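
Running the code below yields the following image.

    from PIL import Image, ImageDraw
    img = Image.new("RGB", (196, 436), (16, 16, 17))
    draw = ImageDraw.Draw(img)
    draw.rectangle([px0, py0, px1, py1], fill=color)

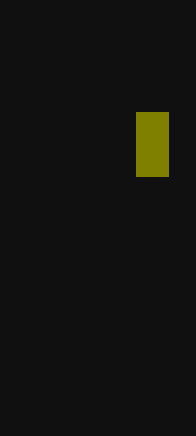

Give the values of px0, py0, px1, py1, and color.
px0 = 136; py0 = 112; px1 = 168; py1 = 176; color = 'olive'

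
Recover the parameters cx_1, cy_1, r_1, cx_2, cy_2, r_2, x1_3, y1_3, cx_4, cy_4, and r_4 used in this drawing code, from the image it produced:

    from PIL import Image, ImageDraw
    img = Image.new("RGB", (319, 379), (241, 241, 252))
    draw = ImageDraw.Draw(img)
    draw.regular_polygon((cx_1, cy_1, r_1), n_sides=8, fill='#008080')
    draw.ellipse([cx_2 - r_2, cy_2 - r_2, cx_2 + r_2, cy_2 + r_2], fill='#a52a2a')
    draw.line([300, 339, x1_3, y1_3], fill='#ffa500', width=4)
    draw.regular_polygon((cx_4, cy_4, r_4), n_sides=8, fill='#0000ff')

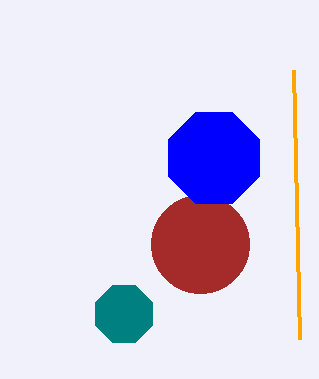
cx_1 = 124
cy_1 = 314
r_1 = 31
cx_2 = 200
cy_2 = 244
r_2 = 49
x1_3 = 294
y1_3 = 70
cx_4 = 214
cy_4 = 158
r_4 = 49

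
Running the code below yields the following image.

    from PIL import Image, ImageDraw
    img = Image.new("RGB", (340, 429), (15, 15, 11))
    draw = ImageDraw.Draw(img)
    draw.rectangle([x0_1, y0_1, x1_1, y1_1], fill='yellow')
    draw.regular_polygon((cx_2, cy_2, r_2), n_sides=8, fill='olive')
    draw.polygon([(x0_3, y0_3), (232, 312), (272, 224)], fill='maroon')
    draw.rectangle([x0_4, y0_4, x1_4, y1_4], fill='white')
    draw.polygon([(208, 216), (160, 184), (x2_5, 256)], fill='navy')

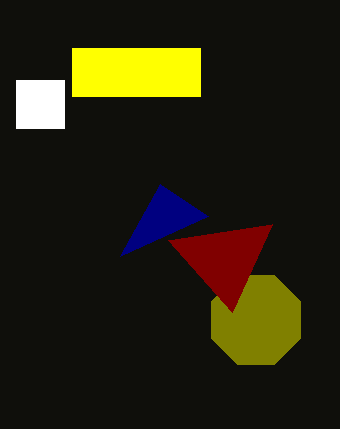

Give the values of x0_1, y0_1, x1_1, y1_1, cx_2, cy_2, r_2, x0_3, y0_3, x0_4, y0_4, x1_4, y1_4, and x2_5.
x0_1 = 72
y0_1 = 48
x1_1 = 200
y1_1 = 96
cx_2 = 256
cy_2 = 320
r_2 = 48
x0_3 = 168
y0_3 = 240
x0_4 = 16
y0_4 = 80
x1_4 = 64
y1_4 = 128
x2_5 = 120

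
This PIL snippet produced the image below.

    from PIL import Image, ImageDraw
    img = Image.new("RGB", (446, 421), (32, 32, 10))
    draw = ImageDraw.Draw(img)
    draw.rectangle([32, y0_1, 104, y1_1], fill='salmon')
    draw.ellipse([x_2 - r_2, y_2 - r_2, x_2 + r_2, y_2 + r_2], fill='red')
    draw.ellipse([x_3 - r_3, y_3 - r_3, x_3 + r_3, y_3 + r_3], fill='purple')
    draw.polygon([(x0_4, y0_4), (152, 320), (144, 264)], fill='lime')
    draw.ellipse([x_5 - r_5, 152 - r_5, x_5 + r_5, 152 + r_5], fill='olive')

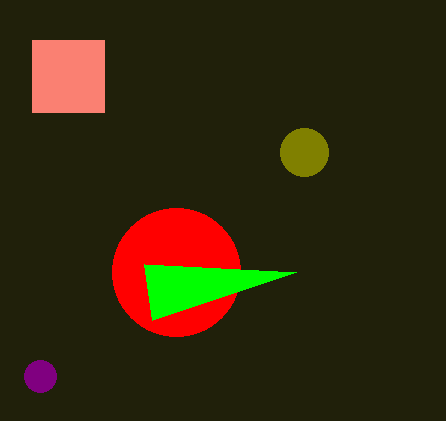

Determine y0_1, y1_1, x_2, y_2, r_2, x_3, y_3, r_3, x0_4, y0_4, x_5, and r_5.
y0_1 = 40; y1_1 = 112; x_2 = 176; y_2 = 272; r_2 = 64; x_3 = 40; y_3 = 376; r_3 = 16; x0_4 = 296; y0_4 = 272; x_5 = 304; r_5 = 24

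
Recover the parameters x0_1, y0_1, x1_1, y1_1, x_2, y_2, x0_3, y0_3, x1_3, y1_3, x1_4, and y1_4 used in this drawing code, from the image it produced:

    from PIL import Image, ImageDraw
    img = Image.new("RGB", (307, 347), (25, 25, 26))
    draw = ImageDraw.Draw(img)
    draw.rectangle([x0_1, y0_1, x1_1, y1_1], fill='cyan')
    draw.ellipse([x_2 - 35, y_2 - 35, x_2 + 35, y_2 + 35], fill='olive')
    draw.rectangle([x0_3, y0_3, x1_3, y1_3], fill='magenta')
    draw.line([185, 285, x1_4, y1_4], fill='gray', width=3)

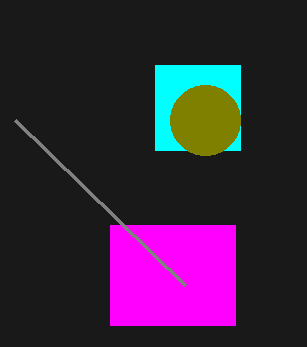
x0_1 = 155
y0_1 = 65
x1_1 = 240
y1_1 = 150
x_2 = 205
y_2 = 120
x0_3 = 110
y0_3 = 225
x1_3 = 235
y1_3 = 325
x1_4 = 15
y1_4 = 120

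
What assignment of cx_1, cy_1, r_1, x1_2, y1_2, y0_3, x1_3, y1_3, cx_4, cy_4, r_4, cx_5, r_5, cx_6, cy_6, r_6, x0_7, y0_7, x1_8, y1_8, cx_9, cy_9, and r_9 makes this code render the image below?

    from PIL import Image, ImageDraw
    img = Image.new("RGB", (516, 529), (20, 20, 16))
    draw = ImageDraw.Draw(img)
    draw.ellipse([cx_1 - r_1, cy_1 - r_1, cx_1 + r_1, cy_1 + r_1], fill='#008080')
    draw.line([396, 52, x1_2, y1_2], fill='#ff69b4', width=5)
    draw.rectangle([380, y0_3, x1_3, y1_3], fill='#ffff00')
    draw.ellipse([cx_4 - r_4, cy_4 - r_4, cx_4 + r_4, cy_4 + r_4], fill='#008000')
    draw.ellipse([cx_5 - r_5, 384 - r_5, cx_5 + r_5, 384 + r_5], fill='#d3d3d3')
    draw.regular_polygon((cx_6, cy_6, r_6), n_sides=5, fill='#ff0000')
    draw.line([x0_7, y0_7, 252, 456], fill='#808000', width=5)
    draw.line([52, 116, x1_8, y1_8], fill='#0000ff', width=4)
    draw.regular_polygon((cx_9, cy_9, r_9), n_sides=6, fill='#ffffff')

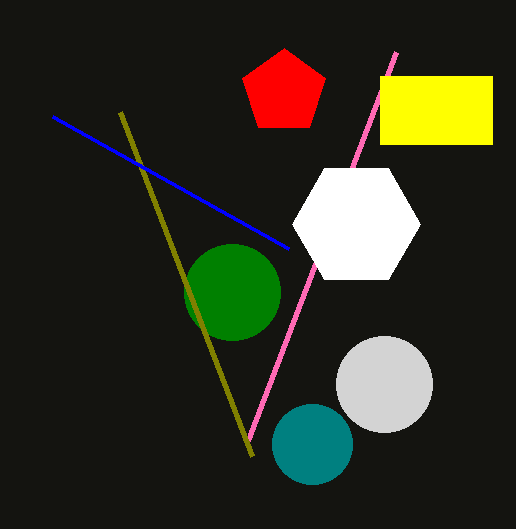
cx_1 = 312, cy_1 = 444, r_1 = 40, x1_2 = 248, y1_2 = 440, y0_3 = 76, x1_3 = 492, y1_3 = 144, cx_4 = 232, cy_4 = 292, r_4 = 48, cx_5 = 384, r_5 = 48, cx_6 = 284, cy_6 = 92, r_6 = 44, x0_7 = 120, y0_7 = 112, x1_8 = 288, y1_8 = 248, cx_9 = 356, cy_9 = 224, r_9 = 64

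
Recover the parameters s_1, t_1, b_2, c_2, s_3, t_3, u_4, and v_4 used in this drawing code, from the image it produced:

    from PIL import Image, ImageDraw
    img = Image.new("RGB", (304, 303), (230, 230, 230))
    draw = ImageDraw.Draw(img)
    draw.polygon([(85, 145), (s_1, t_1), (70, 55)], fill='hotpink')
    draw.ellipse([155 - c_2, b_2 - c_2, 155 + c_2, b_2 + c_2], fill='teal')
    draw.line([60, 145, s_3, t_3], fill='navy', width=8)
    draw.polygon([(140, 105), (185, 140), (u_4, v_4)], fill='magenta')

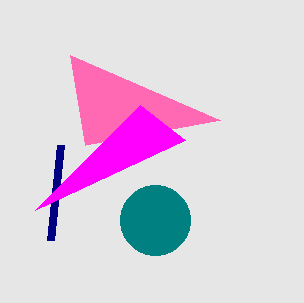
s_1 = 220
t_1 = 120
b_2 = 220
c_2 = 35
s_3 = 50
t_3 = 240
u_4 = 35
v_4 = 210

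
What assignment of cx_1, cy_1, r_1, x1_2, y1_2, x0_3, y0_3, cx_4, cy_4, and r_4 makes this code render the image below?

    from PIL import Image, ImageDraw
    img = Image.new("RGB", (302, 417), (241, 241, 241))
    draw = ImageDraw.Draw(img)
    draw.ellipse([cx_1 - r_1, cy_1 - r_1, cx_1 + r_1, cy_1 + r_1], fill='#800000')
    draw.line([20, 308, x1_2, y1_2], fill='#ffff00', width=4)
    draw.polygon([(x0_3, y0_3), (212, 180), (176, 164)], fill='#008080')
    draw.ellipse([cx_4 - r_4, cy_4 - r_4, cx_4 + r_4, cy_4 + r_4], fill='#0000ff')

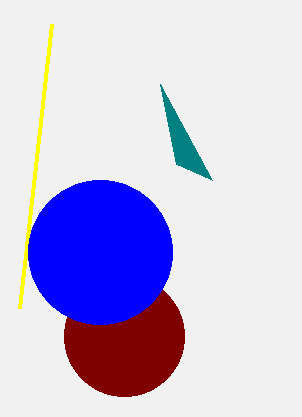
cx_1 = 124, cy_1 = 336, r_1 = 60, x1_2 = 52, y1_2 = 24, x0_3 = 160, y0_3 = 84, cx_4 = 100, cy_4 = 252, r_4 = 72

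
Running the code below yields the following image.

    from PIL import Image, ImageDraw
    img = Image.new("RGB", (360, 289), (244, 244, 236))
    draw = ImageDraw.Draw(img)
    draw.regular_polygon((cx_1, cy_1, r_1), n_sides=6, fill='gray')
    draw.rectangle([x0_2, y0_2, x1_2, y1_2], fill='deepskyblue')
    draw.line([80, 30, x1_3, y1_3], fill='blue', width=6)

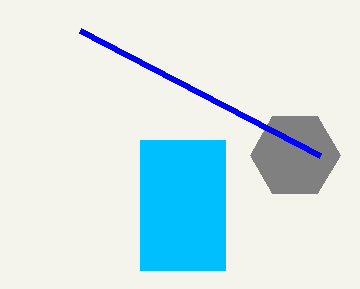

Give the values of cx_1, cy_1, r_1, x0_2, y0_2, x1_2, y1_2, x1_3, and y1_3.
cx_1 = 295; cy_1 = 155; r_1 = 45; x0_2 = 140; y0_2 = 140; x1_2 = 225; y1_2 = 270; x1_3 = 320; y1_3 = 155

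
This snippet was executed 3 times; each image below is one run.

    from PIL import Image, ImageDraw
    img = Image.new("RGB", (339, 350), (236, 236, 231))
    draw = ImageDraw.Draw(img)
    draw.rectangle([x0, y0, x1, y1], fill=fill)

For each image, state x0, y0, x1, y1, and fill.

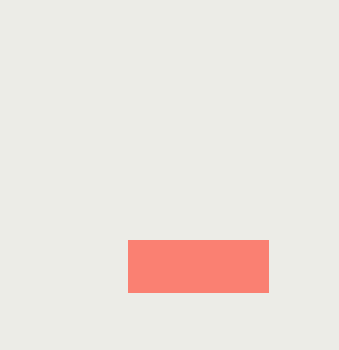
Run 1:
x0 = 128, y0 = 240, x1 = 268, y1 = 292, fill = 'salmon'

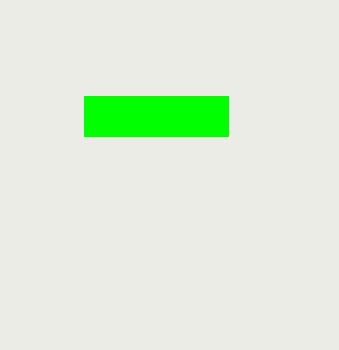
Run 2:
x0 = 84
y0 = 96
x1 = 228
y1 = 136
fill = 'lime'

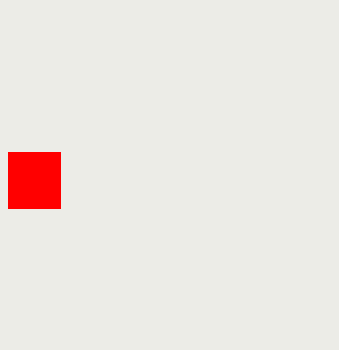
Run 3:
x0 = 8, y0 = 152, x1 = 60, y1 = 208, fill = 'red'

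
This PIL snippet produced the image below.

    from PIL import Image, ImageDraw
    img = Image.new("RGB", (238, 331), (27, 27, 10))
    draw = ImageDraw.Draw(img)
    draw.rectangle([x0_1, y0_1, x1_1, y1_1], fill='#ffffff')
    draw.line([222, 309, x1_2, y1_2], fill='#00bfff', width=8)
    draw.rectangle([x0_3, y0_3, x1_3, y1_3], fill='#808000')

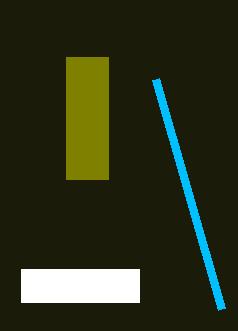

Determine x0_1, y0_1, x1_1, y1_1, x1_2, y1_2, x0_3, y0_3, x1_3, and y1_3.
x0_1 = 21
y0_1 = 269
x1_1 = 139
y1_1 = 302
x1_2 = 156
y1_2 = 79
x0_3 = 66
y0_3 = 57
x1_3 = 108
y1_3 = 179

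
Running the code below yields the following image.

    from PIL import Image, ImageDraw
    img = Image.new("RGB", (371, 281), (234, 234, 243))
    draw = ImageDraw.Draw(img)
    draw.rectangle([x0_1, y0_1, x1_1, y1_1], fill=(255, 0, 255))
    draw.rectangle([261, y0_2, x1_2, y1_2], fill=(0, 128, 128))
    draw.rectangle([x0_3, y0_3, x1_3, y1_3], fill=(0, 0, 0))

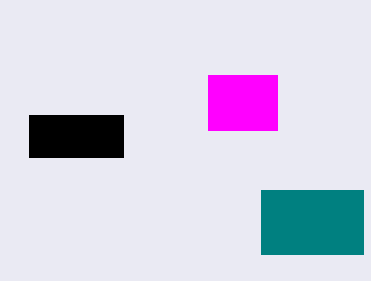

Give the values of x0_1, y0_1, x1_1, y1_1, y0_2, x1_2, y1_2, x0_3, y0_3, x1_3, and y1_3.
x0_1 = 208, y0_1 = 75, x1_1 = 277, y1_1 = 130, y0_2 = 190, x1_2 = 363, y1_2 = 254, x0_3 = 29, y0_3 = 115, x1_3 = 123, y1_3 = 157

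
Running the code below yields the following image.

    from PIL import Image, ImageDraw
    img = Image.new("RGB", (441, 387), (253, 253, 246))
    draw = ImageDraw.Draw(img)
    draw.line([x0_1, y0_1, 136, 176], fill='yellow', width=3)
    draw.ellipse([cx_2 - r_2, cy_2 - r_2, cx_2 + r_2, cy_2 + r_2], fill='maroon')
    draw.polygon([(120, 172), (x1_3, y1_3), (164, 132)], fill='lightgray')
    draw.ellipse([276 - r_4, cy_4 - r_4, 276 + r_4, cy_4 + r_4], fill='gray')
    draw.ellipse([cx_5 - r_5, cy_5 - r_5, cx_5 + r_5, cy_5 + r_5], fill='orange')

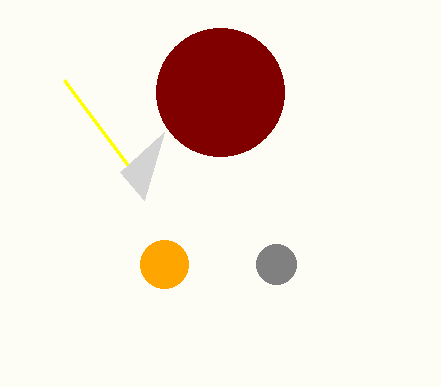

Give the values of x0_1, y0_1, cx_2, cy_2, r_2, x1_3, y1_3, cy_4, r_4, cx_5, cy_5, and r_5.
x0_1 = 64
y0_1 = 80
cx_2 = 220
cy_2 = 92
r_2 = 64
x1_3 = 144
y1_3 = 200
cy_4 = 264
r_4 = 20
cx_5 = 164
cy_5 = 264
r_5 = 24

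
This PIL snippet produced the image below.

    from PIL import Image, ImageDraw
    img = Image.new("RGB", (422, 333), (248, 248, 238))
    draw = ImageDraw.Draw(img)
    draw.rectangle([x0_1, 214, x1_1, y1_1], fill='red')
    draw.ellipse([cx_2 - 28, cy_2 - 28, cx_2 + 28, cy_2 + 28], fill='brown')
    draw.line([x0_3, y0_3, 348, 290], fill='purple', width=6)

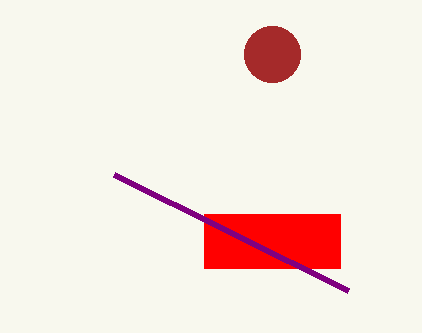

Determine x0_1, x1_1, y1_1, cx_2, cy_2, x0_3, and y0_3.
x0_1 = 204
x1_1 = 340
y1_1 = 268
cx_2 = 272
cy_2 = 54
x0_3 = 114
y0_3 = 174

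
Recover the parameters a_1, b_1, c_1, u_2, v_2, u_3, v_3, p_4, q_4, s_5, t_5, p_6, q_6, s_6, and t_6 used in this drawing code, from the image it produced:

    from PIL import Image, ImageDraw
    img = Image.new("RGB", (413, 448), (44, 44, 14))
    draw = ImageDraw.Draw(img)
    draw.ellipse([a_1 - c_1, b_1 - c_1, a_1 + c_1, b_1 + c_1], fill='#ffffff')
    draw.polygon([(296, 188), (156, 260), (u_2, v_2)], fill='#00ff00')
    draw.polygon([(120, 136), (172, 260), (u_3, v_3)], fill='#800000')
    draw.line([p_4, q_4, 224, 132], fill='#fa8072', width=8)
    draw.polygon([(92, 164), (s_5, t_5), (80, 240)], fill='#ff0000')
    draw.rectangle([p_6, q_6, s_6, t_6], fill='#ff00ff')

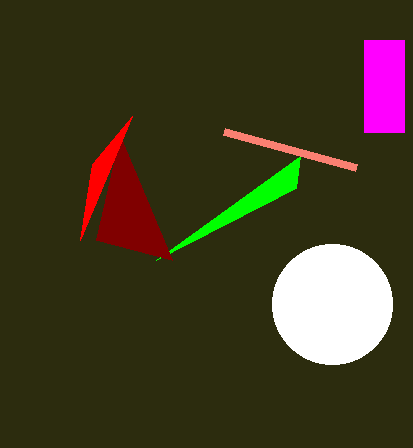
a_1 = 332, b_1 = 304, c_1 = 60, u_2 = 300, v_2 = 156, u_3 = 96, v_3 = 240, p_4 = 356, q_4 = 168, s_5 = 132, t_5 = 116, p_6 = 364, q_6 = 40, s_6 = 404, t_6 = 132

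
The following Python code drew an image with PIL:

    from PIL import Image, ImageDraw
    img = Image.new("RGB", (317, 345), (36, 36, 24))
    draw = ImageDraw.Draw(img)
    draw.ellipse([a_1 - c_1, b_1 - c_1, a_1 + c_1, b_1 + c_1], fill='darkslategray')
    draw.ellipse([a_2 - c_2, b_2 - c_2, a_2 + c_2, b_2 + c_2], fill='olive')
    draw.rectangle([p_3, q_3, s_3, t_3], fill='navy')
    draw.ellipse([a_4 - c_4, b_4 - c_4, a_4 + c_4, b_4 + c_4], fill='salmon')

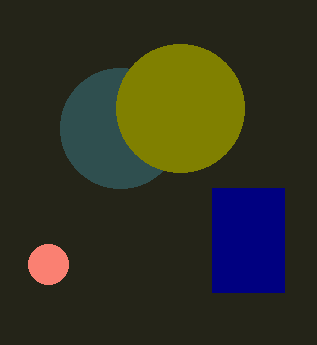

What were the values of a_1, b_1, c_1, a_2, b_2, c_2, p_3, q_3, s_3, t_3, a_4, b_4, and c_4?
a_1 = 120
b_1 = 128
c_1 = 60
a_2 = 180
b_2 = 108
c_2 = 64
p_3 = 212
q_3 = 188
s_3 = 284
t_3 = 292
a_4 = 48
b_4 = 264
c_4 = 20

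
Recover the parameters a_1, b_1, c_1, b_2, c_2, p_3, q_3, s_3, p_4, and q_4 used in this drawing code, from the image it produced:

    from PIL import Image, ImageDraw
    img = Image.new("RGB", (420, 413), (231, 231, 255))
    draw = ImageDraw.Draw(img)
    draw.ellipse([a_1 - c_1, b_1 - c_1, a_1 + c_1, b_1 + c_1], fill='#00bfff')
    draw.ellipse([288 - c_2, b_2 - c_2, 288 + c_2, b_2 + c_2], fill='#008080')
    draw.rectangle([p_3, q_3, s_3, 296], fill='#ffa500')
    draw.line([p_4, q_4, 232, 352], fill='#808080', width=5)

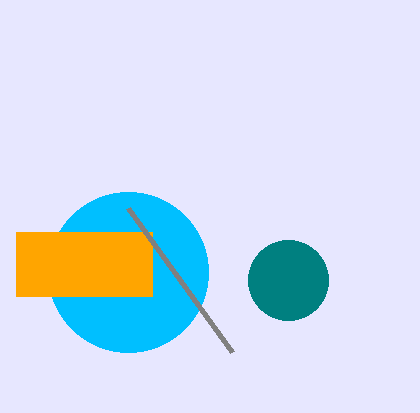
a_1 = 128, b_1 = 272, c_1 = 80, b_2 = 280, c_2 = 40, p_3 = 16, q_3 = 232, s_3 = 152, p_4 = 128, q_4 = 208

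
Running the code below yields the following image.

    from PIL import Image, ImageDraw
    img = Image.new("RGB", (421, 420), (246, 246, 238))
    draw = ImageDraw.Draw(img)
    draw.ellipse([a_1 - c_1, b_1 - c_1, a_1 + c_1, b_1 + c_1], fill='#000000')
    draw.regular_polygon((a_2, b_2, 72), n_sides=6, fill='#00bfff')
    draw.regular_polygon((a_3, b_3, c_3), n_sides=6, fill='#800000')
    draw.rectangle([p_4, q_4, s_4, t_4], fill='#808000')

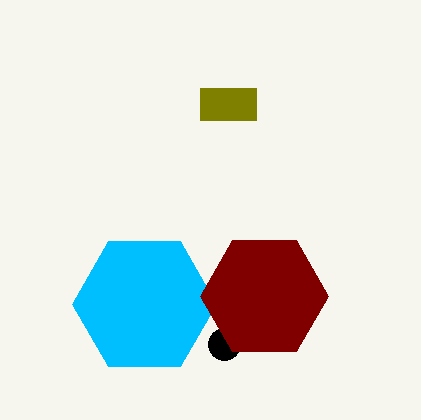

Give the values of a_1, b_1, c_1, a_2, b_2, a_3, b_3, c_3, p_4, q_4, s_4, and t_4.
a_1 = 224, b_1 = 344, c_1 = 16, a_2 = 144, b_2 = 304, a_3 = 264, b_3 = 296, c_3 = 64, p_4 = 200, q_4 = 88, s_4 = 256, t_4 = 120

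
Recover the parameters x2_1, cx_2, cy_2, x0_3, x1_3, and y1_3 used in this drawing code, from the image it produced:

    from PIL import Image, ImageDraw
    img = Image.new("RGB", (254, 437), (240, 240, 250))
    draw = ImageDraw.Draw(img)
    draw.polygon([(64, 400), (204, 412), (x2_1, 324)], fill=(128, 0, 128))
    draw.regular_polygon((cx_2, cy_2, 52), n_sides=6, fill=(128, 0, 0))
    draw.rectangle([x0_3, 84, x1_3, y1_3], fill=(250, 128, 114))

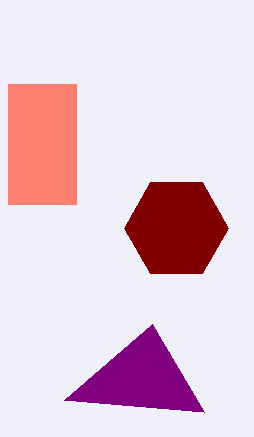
x2_1 = 152
cx_2 = 176
cy_2 = 228
x0_3 = 8
x1_3 = 76
y1_3 = 204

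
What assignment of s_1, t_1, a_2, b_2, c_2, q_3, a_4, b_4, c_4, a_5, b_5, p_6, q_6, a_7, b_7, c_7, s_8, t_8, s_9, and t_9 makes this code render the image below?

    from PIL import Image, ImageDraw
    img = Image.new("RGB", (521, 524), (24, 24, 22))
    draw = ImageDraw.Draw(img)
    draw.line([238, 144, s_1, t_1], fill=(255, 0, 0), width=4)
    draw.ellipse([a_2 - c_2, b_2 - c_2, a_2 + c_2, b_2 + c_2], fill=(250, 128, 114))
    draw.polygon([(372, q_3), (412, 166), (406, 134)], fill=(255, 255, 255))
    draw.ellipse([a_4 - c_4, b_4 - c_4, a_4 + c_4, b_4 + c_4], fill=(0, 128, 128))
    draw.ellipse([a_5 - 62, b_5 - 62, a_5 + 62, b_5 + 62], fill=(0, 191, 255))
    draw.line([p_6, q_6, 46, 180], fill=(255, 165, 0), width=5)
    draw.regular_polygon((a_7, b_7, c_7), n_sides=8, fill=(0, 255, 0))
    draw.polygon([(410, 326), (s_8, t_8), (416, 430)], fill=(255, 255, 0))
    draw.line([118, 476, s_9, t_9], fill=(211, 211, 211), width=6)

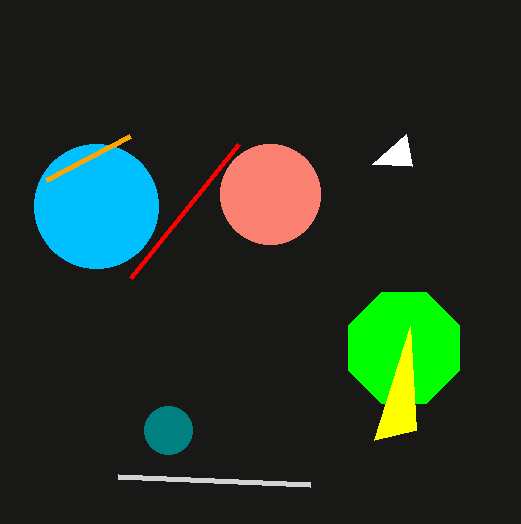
s_1 = 130; t_1 = 278; a_2 = 270; b_2 = 194; c_2 = 50; q_3 = 164; a_4 = 168; b_4 = 430; c_4 = 24; a_5 = 96; b_5 = 206; p_6 = 130; q_6 = 136; a_7 = 404; b_7 = 348; c_7 = 60; s_8 = 374; t_8 = 440; s_9 = 310; t_9 = 484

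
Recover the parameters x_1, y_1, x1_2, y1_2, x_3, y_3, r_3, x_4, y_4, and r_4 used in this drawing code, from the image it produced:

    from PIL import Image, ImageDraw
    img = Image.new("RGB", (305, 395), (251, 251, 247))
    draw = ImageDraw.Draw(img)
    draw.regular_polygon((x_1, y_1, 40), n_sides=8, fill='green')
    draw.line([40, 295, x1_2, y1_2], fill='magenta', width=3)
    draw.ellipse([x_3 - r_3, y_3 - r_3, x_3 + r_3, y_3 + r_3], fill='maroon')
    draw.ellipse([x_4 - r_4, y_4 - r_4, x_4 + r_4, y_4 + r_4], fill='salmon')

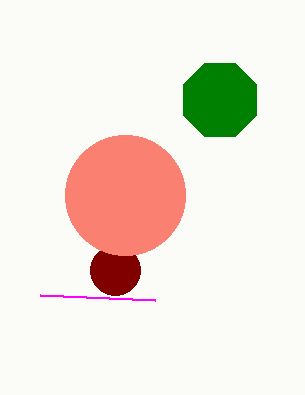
x_1 = 220, y_1 = 100, x1_2 = 155, y1_2 = 300, x_3 = 115, y_3 = 270, r_3 = 25, x_4 = 125, y_4 = 195, r_4 = 60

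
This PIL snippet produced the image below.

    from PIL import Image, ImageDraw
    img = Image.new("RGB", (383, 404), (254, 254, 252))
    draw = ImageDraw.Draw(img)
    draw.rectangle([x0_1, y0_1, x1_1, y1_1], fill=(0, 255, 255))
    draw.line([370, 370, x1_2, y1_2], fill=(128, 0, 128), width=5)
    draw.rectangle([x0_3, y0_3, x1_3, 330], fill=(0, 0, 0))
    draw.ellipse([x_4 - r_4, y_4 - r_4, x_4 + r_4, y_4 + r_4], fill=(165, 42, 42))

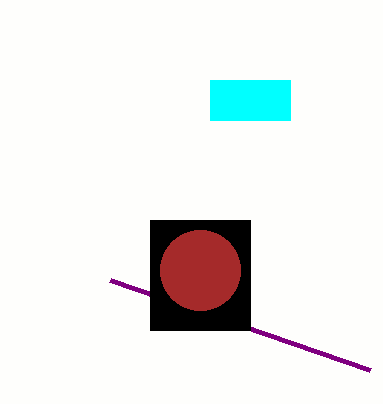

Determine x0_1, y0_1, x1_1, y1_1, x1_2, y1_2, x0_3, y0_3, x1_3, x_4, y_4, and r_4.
x0_1 = 210; y0_1 = 80; x1_1 = 290; y1_1 = 120; x1_2 = 110; y1_2 = 280; x0_3 = 150; y0_3 = 220; x1_3 = 250; x_4 = 200; y_4 = 270; r_4 = 40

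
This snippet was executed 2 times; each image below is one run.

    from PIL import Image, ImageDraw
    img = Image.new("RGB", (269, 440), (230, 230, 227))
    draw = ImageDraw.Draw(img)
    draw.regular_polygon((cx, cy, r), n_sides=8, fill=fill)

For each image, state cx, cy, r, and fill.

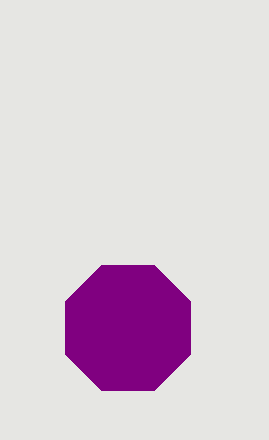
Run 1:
cx = 128
cy = 328
r = 68
fill = 'purple'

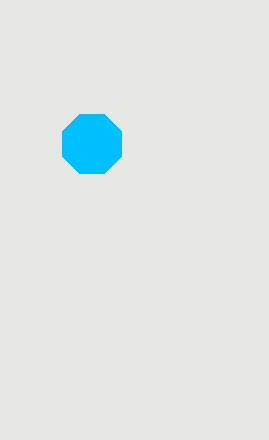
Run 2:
cx = 92
cy = 144
r = 32
fill = 'deepskyblue'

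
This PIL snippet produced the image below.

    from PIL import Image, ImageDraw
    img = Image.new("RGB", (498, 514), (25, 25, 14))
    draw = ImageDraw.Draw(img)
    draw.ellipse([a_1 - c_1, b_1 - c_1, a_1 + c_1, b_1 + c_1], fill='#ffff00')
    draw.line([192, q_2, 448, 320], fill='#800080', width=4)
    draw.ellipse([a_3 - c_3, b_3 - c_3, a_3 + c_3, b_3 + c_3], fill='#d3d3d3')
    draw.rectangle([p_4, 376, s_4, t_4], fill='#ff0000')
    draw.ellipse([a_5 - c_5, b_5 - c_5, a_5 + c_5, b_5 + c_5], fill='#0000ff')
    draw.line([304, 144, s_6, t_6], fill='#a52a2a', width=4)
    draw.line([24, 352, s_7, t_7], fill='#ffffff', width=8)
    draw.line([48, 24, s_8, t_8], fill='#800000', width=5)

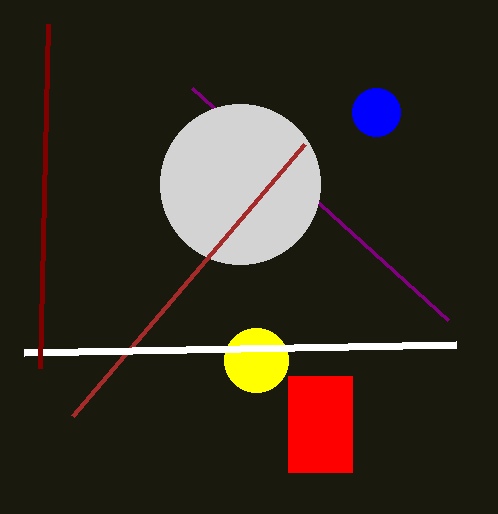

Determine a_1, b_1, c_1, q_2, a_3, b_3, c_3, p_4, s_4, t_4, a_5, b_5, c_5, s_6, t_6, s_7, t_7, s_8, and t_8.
a_1 = 256; b_1 = 360; c_1 = 32; q_2 = 88; a_3 = 240; b_3 = 184; c_3 = 80; p_4 = 288; s_4 = 352; t_4 = 472; a_5 = 376; b_5 = 112; c_5 = 24; s_6 = 72; t_6 = 416; s_7 = 456; t_7 = 344; s_8 = 40; t_8 = 368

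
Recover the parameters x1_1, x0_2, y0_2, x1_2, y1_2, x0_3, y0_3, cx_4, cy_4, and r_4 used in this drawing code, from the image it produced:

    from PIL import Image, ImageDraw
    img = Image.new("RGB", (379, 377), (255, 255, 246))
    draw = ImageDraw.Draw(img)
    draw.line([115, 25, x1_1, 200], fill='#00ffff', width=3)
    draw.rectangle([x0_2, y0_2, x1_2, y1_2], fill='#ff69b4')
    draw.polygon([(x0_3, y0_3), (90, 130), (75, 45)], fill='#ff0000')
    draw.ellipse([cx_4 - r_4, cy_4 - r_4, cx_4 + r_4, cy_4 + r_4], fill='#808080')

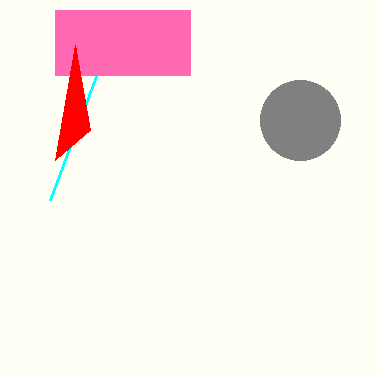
x1_1 = 50; x0_2 = 55; y0_2 = 10; x1_2 = 190; y1_2 = 75; x0_3 = 55; y0_3 = 160; cx_4 = 300; cy_4 = 120; r_4 = 40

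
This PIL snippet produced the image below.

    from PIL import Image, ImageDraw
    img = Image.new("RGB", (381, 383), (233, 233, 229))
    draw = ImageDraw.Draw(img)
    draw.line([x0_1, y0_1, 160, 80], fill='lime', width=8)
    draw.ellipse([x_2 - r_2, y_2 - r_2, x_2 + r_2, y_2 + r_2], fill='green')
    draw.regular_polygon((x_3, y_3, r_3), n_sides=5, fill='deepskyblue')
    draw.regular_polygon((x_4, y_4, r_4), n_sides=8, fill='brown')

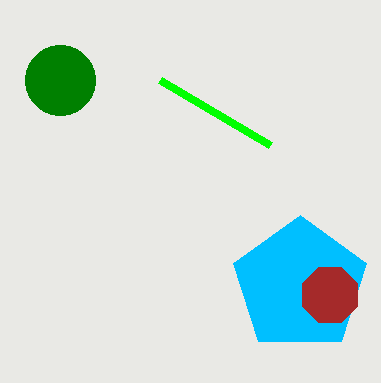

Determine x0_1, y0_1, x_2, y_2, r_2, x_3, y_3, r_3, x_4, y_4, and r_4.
x0_1 = 270; y0_1 = 145; x_2 = 60; y_2 = 80; r_2 = 35; x_3 = 300; y_3 = 285; r_3 = 70; x_4 = 330; y_4 = 295; r_4 = 30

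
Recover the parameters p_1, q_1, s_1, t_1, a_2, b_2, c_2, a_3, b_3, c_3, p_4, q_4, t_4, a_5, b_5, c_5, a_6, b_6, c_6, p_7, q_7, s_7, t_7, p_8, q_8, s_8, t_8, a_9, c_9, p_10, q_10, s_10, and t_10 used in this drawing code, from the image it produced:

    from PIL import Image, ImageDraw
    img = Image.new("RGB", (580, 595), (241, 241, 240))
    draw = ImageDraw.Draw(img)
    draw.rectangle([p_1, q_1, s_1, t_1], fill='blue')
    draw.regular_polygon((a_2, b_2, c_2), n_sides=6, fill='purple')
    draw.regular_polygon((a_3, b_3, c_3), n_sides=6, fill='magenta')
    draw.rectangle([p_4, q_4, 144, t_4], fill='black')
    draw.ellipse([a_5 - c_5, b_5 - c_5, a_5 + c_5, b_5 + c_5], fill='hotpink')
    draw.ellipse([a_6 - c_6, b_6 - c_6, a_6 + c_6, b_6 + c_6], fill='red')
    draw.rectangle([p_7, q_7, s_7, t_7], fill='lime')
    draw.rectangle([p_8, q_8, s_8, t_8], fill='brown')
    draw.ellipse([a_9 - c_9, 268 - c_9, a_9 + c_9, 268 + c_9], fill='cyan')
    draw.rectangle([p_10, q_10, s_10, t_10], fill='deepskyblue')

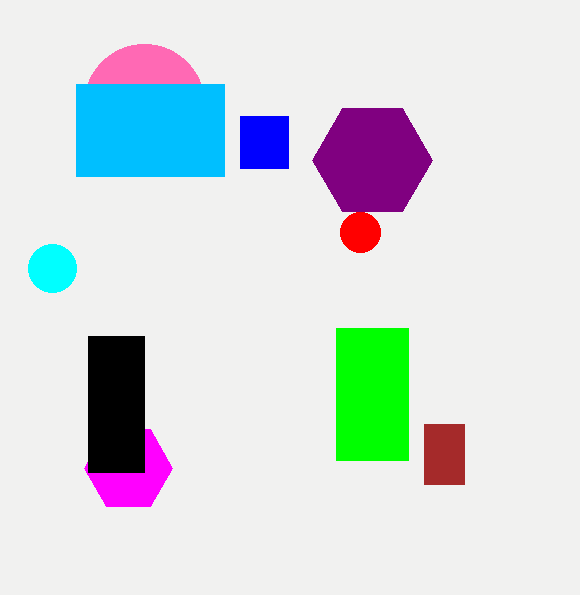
p_1 = 240; q_1 = 116; s_1 = 288; t_1 = 168; a_2 = 372; b_2 = 160; c_2 = 60; a_3 = 128; b_3 = 468; c_3 = 44; p_4 = 88; q_4 = 336; t_4 = 472; a_5 = 144; b_5 = 104; c_5 = 60; a_6 = 360; b_6 = 232; c_6 = 20; p_7 = 336; q_7 = 328; s_7 = 408; t_7 = 460; p_8 = 424; q_8 = 424; s_8 = 464; t_8 = 484; a_9 = 52; c_9 = 24; p_10 = 76; q_10 = 84; s_10 = 224; t_10 = 176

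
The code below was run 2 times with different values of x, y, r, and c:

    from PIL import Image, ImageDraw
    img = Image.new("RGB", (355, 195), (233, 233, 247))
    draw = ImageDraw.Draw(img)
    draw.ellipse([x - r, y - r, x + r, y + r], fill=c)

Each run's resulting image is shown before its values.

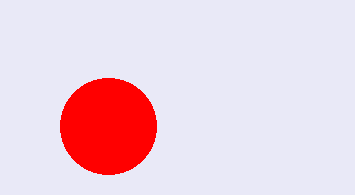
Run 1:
x = 108, y = 126, r = 48, c = 'red'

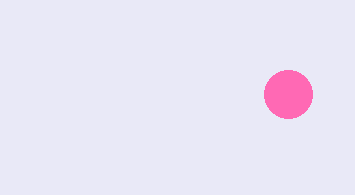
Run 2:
x = 288; y = 94; r = 24; c = 'hotpink'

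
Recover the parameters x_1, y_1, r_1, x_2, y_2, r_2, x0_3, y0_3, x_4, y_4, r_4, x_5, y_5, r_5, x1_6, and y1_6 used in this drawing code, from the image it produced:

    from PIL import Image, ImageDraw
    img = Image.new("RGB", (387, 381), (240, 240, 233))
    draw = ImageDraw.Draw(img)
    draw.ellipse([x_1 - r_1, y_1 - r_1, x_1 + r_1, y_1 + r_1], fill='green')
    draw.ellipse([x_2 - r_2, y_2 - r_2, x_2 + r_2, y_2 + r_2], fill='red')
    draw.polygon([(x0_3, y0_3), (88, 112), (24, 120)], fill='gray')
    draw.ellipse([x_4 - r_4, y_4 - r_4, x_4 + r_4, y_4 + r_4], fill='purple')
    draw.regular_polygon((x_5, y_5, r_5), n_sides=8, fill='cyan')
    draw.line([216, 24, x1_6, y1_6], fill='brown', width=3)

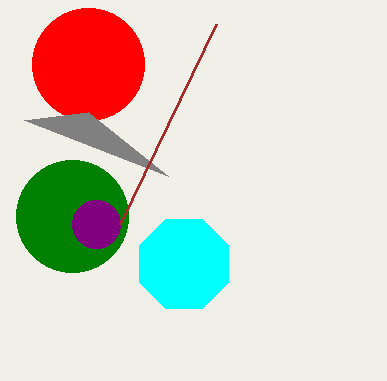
x_1 = 72, y_1 = 216, r_1 = 56, x_2 = 88, y_2 = 64, r_2 = 56, x0_3 = 168, y0_3 = 176, x_4 = 96, y_4 = 224, r_4 = 24, x_5 = 184, y_5 = 264, r_5 = 48, x1_6 = 120, y1_6 = 224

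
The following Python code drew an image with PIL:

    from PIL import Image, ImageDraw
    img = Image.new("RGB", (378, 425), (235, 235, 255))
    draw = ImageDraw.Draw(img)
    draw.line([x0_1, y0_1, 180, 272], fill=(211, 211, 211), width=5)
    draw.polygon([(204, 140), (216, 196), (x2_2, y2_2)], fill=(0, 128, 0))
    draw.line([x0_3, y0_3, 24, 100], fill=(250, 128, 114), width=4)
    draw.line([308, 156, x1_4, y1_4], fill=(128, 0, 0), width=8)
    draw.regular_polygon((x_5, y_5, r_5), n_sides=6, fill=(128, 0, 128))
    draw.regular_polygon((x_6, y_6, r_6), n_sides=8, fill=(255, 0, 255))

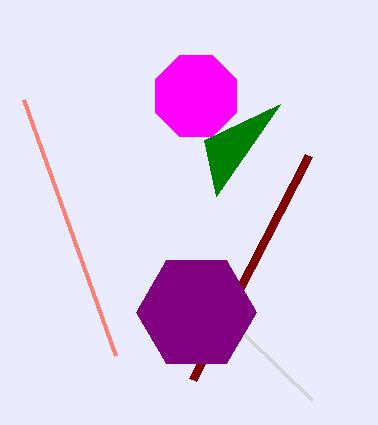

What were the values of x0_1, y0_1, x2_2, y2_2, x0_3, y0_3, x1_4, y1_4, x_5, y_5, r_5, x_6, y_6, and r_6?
x0_1 = 312, y0_1 = 400, x2_2 = 280, y2_2 = 104, x0_3 = 116, y0_3 = 356, x1_4 = 192, y1_4 = 380, x_5 = 196, y_5 = 312, r_5 = 60, x_6 = 196, y_6 = 96, r_6 = 44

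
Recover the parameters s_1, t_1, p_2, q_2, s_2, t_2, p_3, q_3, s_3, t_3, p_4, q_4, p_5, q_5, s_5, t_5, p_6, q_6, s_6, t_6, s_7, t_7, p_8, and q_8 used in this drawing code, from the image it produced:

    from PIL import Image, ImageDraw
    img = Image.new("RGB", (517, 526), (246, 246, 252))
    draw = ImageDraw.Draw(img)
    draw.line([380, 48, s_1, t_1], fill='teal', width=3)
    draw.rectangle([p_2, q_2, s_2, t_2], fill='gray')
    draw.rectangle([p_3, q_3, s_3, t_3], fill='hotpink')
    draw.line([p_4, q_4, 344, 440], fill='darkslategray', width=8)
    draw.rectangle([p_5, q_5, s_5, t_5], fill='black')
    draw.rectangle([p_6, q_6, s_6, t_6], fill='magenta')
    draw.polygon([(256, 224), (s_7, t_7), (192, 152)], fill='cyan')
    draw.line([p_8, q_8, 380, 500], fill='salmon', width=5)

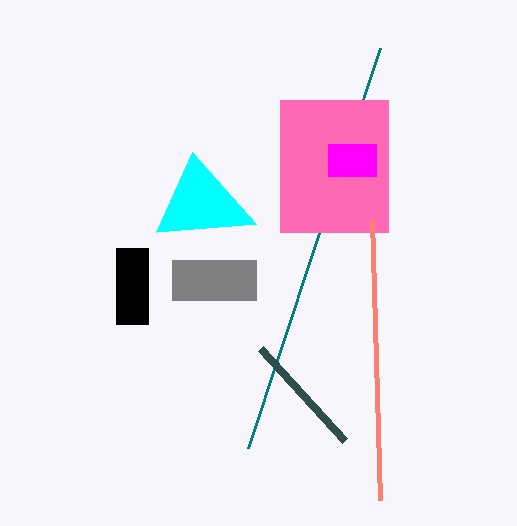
s_1 = 248; t_1 = 448; p_2 = 172; q_2 = 260; s_2 = 256; t_2 = 300; p_3 = 280; q_3 = 100; s_3 = 388; t_3 = 232; p_4 = 260; q_4 = 348; p_5 = 116; q_5 = 248; s_5 = 148; t_5 = 324; p_6 = 328; q_6 = 144; s_6 = 376; t_6 = 176; s_7 = 156; t_7 = 232; p_8 = 372; q_8 = 220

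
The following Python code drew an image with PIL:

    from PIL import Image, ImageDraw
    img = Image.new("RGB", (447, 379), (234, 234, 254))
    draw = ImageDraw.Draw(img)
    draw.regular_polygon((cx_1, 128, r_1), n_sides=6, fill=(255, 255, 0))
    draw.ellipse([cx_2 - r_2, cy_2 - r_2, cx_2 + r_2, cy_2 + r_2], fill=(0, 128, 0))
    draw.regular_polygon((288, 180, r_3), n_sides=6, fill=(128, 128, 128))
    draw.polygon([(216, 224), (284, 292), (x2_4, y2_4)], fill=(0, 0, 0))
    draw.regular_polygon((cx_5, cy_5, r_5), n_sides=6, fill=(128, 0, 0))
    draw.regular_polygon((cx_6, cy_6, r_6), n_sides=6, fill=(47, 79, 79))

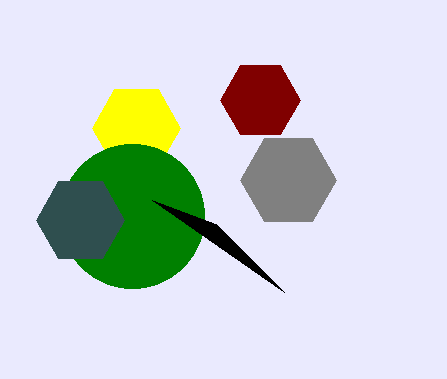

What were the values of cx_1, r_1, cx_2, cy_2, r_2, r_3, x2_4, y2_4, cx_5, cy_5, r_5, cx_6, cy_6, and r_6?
cx_1 = 136
r_1 = 44
cx_2 = 132
cy_2 = 216
r_2 = 72
r_3 = 48
x2_4 = 152
y2_4 = 200
cx_5 = 260
cy_5 = 100
r_5 = 40
cx_6 = 80
cy_6 = 220
r_6 = 44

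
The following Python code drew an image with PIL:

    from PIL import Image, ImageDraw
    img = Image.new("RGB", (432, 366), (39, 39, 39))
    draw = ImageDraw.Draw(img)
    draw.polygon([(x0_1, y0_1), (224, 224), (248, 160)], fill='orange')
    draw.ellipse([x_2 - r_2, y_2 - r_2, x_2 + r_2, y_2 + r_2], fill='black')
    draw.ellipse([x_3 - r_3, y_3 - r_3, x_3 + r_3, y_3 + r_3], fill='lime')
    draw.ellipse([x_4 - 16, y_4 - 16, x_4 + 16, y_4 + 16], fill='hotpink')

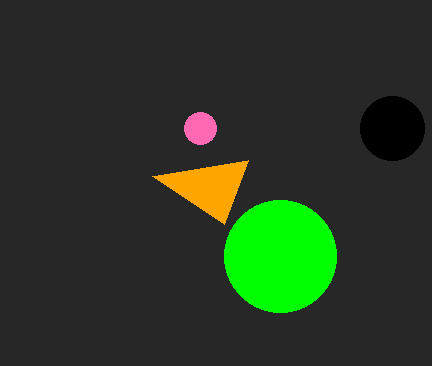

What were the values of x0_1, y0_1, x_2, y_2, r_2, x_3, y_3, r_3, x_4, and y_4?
x0_1 = 152
y0_1 = 176
x_2 = 392
y_2 = 128
r_2 = 32
x_3 = 280
y_3 = 256
r_3 = 56
x_4 = 200
y_4 = 128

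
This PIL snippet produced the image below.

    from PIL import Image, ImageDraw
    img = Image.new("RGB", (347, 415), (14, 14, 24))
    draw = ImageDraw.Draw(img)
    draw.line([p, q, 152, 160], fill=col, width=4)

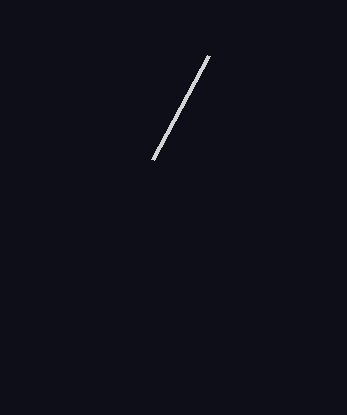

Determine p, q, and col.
p = 208; q = 56; col = 'lightgray'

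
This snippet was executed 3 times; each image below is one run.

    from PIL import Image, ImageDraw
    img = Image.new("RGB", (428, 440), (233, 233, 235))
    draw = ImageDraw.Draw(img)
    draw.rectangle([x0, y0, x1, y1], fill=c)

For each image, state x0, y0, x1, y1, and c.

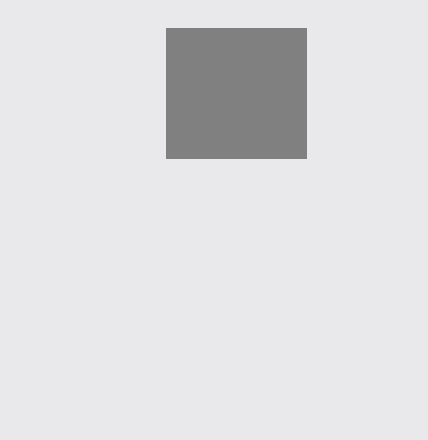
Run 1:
x0 = 166
y0 = 28
x1 = 306
y1 = 158
c = 'gray'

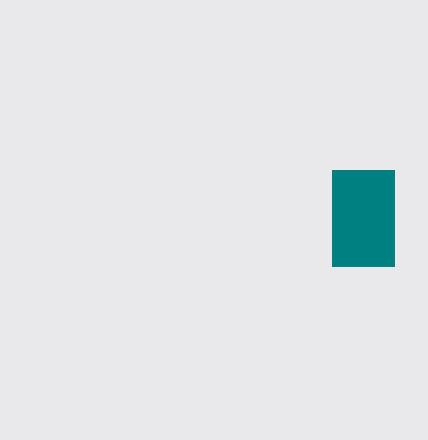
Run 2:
x0 = 332, y0 = 170, x1 = 394, y1 = 266, c = 'teal'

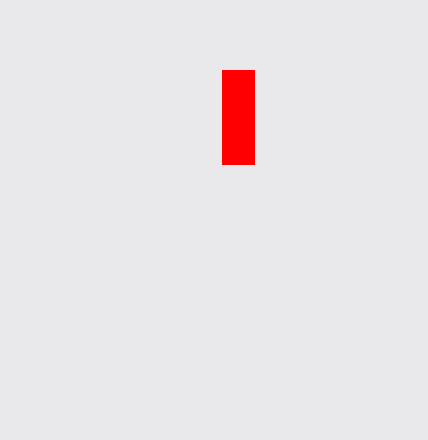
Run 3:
x0 = 222, y0 = 70, x1 = 254, y1 = 164, c = 'red'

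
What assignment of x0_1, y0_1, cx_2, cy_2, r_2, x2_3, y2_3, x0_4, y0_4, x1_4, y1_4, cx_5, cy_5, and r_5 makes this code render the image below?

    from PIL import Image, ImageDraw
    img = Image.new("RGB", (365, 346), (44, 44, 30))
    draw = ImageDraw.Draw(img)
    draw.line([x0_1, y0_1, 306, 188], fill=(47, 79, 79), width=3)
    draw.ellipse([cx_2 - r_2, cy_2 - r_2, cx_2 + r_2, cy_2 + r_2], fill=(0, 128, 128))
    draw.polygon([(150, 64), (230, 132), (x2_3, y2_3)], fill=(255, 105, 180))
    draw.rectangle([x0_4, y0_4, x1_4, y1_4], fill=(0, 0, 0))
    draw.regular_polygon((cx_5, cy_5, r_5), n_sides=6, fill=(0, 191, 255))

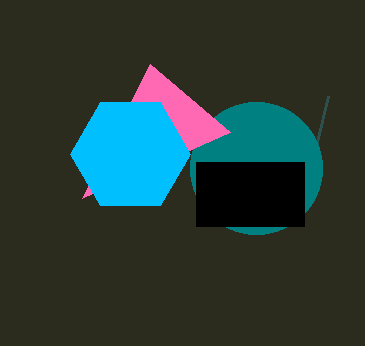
x0_1 = 328
y0_1 = 96
cx_2 = 256
cy_2 = 168
r_2 = 66
x2_3 = 82
y2_3 = 198
x0_4 = 196
y0_4 = 162
x1_4 = 304
y1_4 = 226
cx_5 = 130
cy_5 = 154
r_5 = 60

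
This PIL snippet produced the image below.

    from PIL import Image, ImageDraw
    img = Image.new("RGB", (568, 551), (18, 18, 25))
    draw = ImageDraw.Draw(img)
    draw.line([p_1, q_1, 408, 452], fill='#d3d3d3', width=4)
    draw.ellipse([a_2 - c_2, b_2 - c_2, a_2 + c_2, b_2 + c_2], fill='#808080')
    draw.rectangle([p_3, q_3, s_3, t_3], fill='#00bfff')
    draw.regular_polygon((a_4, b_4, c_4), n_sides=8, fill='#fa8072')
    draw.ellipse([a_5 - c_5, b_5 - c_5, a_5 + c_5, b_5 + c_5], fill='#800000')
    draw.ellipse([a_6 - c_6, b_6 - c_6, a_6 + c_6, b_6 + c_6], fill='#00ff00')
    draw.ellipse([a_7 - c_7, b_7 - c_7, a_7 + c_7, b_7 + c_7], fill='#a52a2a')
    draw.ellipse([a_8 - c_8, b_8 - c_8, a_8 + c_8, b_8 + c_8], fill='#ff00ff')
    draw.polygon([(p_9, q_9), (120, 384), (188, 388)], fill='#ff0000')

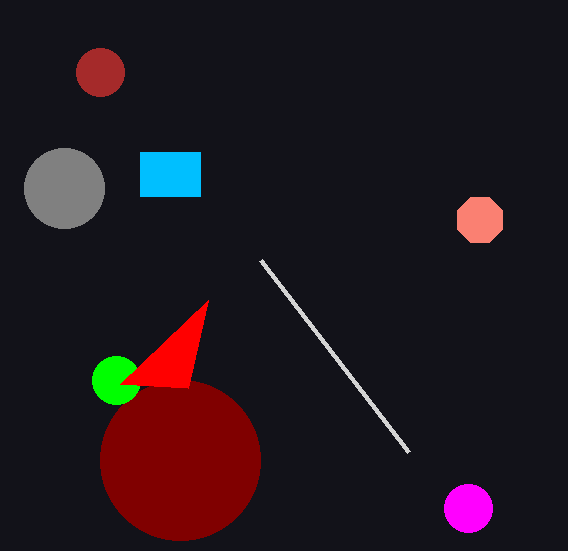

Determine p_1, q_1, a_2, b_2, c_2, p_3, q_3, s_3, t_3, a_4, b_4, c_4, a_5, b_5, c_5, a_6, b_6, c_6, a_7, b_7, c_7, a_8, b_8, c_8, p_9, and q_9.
p_1 = 260
q_1 = 260
a_2 = 64
b_2 = 188
c_2 = 40
p_3 = 140
q_3 = 152
s_3 = 200
t_3 = 196
a_4 = 480
b_4 = 220
c_4 = 24
a_5 = 180
b_5 = 460
c_5 = 80
a_6 = 116
b_6 = 380
c_6 = 24
a_7 = 100
b_7 = 72
c_7 = 24
a_8 = 468
b_8 = 508
c_8 = 24
p_9 = 208
q_9 = 300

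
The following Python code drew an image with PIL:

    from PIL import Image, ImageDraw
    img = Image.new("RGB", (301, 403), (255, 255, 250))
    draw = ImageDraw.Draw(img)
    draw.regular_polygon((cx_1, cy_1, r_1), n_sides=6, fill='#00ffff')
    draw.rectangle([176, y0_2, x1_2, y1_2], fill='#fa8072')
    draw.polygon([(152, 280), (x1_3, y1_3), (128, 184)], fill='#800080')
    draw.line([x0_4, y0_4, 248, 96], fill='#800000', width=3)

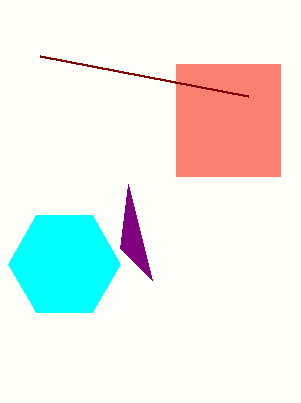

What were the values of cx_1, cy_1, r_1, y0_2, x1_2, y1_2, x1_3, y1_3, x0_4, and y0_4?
cx_1 = 64; cy_1 = 264; r_1 = 56; y0_2 = 64; x1_2 = 280; y1_2 = 176; x1_3 = 120; y1_3 = 248; x0_4 = 40; y0_4 = 56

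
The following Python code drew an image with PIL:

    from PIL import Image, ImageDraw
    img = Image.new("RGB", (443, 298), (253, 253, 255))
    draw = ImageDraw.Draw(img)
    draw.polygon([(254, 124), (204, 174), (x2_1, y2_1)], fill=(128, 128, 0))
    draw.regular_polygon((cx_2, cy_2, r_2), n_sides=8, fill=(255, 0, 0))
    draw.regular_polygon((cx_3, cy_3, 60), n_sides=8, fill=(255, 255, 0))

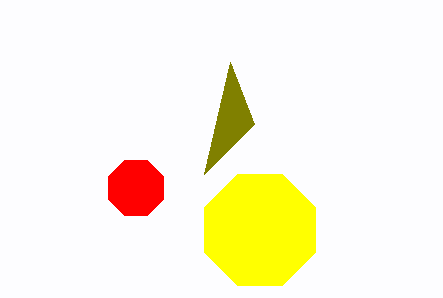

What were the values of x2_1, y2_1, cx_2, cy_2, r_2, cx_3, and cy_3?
x2_1 = 230, y2_1 = 62, cx_2 = 136, cy_2 = 188, r_2 = 30, cx_3 = 260, cy_3 = 230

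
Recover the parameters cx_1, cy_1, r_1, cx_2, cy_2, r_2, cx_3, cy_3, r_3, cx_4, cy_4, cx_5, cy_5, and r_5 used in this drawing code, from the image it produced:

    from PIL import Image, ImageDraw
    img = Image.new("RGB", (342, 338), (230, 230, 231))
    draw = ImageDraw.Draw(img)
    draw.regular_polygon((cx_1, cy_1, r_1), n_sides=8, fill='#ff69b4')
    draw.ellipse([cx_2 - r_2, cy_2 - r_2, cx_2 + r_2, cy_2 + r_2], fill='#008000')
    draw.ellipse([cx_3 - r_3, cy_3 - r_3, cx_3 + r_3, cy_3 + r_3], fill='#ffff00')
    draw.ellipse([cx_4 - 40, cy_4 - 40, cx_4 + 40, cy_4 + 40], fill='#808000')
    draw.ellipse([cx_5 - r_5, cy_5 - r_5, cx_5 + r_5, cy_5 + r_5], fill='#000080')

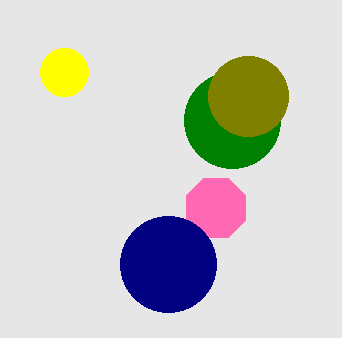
cx_1 = 216, cy_1 = 208, r_1 = 32, cx_2 = 232, cy_2 = 120, r_2 = 48, cx_3 = 64, cy_3 = 72, r_3 = 24, cx_4 = 248, cy_4 = 96, cx_5 = 168, cy_5 = 264, r_5 = 48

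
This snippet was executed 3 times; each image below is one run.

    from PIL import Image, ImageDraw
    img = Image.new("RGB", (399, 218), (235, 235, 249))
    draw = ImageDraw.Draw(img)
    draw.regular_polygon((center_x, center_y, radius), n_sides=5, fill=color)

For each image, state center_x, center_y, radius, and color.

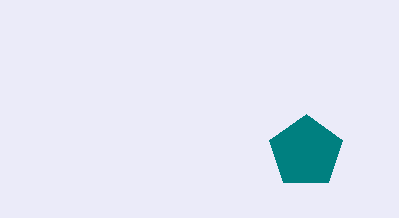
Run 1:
center_x = 306, center_y = 152, radius = 38, color = 'teal'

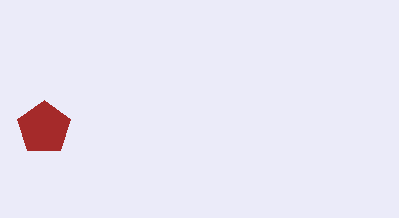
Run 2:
center_x = 44, center_y = 128, radius = 28, color = 'brown'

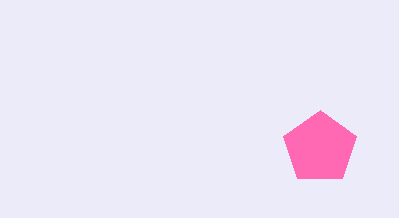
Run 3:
center_x = 320
center_y = 148
radius = 38
color = 'hotpink'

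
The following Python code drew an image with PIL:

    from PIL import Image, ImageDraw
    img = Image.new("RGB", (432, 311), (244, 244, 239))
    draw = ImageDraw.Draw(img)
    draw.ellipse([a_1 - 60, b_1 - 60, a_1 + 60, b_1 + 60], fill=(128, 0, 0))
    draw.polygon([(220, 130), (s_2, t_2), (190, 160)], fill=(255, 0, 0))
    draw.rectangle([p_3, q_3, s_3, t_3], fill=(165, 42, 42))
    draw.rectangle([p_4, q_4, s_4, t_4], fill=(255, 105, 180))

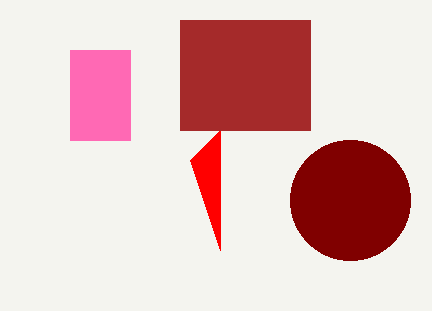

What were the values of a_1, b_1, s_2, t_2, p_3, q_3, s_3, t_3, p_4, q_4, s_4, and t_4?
a_1 = 350; b_1 = 200; s_2 = 220; t_2 = 250; p_3 = 180; q_3 = 20; s_3 = 310; t_3 = 130; p_4 = 70; q_4 = 50; s_4 = 130; t_4 = 140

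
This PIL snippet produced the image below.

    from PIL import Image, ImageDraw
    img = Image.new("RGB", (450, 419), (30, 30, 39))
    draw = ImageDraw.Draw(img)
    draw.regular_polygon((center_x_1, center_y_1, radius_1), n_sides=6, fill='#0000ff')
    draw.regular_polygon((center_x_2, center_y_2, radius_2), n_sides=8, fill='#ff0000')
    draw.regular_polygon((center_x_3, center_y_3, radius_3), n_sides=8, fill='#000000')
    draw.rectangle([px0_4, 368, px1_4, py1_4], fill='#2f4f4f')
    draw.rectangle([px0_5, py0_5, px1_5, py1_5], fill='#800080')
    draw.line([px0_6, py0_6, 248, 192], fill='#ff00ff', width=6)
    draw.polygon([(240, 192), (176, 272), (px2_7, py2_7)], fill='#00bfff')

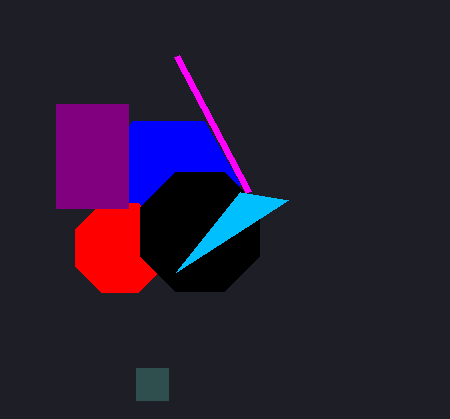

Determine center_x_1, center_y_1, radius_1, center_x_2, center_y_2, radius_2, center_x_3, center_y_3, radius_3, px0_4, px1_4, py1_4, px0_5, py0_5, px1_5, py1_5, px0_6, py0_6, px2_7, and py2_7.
center_x_1 = 168
center_y_1 = 184
radius_1 = 72
center_x_2 = 120
center_y_2 = 248
radius_2 = 48
center_x_3 = 200
center_y_3 = 232
radius_3 = 64
px0_4 = 136
px1_4 = 168
py1_4 = 400
px0_5 = 56
py0_5 = 104
px1_5 = 128
py1_5 = 208
px0_6 = 176
py0_6 = 56
px2_7 = 288
py2_7 = 200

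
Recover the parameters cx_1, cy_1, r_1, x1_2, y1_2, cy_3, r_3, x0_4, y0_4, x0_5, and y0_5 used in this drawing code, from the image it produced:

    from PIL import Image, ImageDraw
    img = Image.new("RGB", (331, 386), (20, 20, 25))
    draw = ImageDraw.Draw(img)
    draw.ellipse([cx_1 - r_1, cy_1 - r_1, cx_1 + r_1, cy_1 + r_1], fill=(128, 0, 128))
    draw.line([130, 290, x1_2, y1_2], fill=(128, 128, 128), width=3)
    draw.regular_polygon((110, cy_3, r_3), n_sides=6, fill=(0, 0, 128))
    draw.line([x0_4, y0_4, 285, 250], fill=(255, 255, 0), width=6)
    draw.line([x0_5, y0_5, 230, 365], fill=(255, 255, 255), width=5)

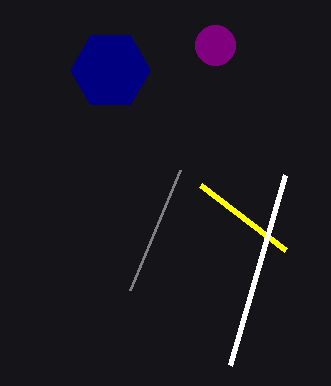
cx_1 = 215, cy_1 = 45, r_1 = 20, x1_2 = 180, y1_2 = 170, cy_3 = 70, r_3 = 40, x0_4 = 200, y0_4 = 185, x0_5 = 285, y0_5 = 175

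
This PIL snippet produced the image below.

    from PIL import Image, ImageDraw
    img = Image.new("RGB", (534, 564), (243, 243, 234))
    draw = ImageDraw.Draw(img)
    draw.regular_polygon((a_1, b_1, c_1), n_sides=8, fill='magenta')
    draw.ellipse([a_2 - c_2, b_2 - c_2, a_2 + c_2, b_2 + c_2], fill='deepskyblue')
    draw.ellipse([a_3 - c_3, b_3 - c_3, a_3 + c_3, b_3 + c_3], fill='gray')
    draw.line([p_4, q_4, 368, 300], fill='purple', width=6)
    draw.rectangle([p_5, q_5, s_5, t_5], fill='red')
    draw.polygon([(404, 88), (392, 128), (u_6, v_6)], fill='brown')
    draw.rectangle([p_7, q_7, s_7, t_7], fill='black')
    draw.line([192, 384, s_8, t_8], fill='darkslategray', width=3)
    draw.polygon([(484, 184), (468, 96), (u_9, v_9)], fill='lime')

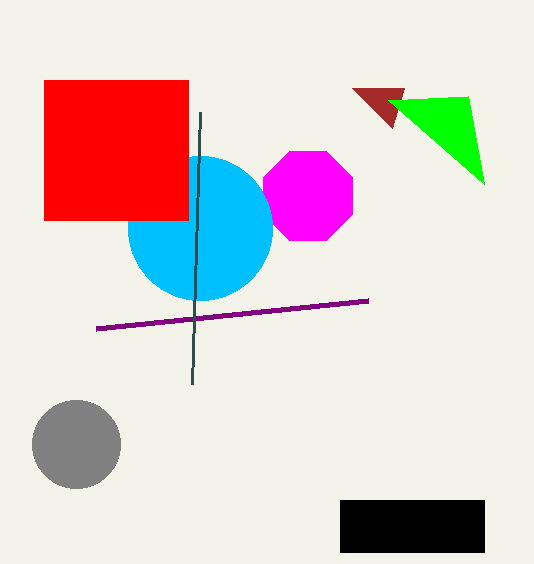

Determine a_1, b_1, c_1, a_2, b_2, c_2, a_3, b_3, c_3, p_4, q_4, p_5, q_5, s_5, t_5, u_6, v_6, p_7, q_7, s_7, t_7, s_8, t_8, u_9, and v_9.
a_1 = 308
b_1 = 196
c_1 = 48
a_2 = 200
b_2 = 228
c_2 = 72
a_3 = 76
b_3 = 444
c_3 = 44
p_4 = 96
q_4 = 328
p_5 = 44
q_5 = 80
s_5 = 188
t_5 = 220
u_6 = 352
v_6 = 88
p_7 = 340
q_7 = 500
s_7 = 484
t_7 = 552
s_8 = 200
t_8 = 112
u_9 = 388
v_9 = 100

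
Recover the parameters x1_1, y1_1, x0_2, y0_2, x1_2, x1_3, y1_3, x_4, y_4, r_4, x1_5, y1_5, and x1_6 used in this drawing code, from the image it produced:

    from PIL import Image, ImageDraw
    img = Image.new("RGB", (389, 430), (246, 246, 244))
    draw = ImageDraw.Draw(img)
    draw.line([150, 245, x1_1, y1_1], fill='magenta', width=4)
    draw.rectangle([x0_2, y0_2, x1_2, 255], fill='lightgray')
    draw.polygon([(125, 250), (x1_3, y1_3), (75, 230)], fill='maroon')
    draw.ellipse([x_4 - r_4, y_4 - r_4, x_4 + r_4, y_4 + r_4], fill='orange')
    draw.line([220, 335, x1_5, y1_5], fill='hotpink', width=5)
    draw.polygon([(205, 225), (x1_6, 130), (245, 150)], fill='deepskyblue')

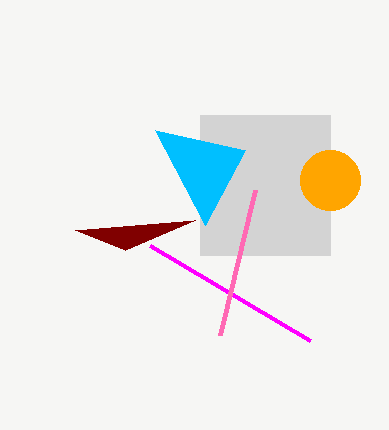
x1_1 = 310, y1_1 = 340, x0_2 = 200, y0_2 = 115, x1_2 = 330, x1_3 = 195, y1_3 = 220, x_4 = 330, y_4 = 180, r_4 = 30, x1_5 = 255, y1_5 = 190, x1_6 = 155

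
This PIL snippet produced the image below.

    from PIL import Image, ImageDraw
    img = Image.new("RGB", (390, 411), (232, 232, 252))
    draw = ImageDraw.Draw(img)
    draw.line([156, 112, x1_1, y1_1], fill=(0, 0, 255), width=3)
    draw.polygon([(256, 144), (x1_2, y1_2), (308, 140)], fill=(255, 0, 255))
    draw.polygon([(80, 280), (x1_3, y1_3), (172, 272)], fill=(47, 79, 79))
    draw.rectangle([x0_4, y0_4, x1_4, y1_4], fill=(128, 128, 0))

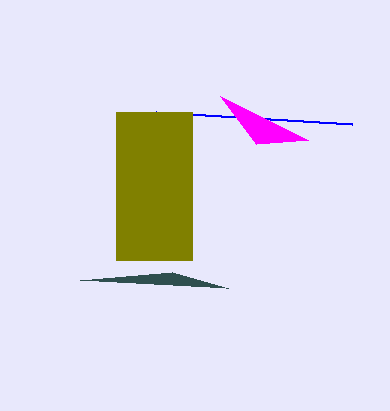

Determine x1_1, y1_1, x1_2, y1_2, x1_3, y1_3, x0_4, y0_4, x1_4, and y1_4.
x1_1 = 352, y1_1 = 124, x1_2 = 220, y1_2 = 96, x1_3 = 228, y1_3 = 288, x0_4 = 116, y0_4 = 112, x1_4 = 192, y1_4 = 260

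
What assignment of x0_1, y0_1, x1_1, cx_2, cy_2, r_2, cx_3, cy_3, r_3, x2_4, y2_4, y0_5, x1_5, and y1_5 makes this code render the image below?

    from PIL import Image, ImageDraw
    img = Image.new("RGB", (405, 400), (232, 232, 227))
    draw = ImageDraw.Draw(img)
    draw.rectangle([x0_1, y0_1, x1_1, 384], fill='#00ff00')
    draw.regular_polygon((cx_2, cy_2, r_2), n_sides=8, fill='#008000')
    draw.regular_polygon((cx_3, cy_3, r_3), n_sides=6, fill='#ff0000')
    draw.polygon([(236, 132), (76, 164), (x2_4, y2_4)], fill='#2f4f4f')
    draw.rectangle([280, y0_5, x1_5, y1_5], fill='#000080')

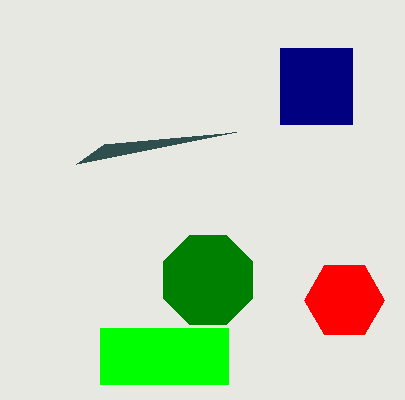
x0_1 = 100
y0_1 = 328
x1_1 = 228
cx_2 = 208
cy_2 = 280
r_2 = 48
cx_3 = 344
cy_3 = 300
r_3 = 40
x2_4 = 104
y2_4 = 144
y0_5 = 48
x1_5 = 352
y1_5 = 124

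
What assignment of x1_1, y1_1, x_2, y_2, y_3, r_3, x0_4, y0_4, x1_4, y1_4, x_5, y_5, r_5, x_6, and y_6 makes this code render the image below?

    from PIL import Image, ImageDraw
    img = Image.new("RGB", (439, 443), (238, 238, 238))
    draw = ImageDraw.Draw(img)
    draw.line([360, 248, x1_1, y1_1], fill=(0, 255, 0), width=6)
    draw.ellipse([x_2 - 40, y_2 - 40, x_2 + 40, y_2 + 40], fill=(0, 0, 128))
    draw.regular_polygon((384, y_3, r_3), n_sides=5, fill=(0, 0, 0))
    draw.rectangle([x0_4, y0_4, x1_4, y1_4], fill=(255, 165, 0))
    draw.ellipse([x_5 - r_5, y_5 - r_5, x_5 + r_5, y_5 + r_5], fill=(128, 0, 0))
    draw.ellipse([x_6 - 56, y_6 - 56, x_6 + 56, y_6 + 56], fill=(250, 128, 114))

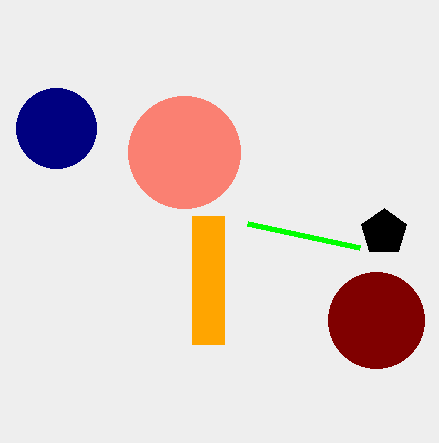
x1_1 = 248, y1_1 = 224, x_2 = 56, y_2 = 128, y_3 = 232, r_3 = 24, x0_4 = 192, y0_4 = 216, x1_4 = 224, y1_4 = 344, x_5 = 376, y_5 = 320, r_5 = 48, x_6 = 184, y_6 = 152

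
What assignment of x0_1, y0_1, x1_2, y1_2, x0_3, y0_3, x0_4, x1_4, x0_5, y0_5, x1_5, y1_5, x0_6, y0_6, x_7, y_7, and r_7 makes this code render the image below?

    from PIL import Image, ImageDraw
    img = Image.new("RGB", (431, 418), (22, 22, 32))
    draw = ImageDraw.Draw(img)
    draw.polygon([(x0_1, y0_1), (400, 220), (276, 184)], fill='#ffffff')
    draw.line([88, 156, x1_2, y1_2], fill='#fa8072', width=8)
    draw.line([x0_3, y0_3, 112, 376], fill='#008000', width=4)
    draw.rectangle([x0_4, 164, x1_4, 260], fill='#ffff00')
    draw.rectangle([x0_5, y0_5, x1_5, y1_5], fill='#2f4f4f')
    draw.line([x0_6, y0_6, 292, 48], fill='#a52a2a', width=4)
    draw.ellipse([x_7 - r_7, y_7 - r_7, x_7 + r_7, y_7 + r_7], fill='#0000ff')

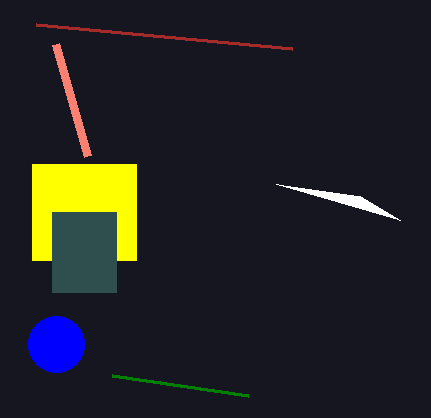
x0_1 = 360
y0_1 = 196
x1_2 = 56
y1_2 = 44
x0_3 = 248
y0_3 = 396
x0_4 = 32
x1_4 = 136
x0_5 = 52
y0_5 = 212
x1_5 = 116
y1_5 = 292
x0_6 = 36
y0_6 = 24
x_7 = 56
y_7 = 344
r_7 = 28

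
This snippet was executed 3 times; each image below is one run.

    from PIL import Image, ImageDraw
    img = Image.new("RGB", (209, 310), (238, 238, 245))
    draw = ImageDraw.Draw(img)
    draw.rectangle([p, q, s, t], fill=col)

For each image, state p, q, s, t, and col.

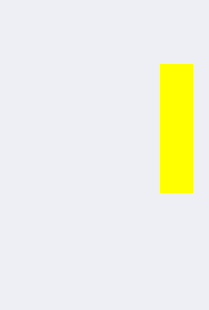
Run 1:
p = 160
q = 64
s = 192
t = 192
col = 'yellow'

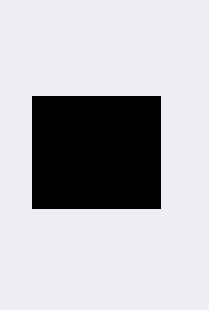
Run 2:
p = 32, q = 96, s = 160, t = 208, col = 'black'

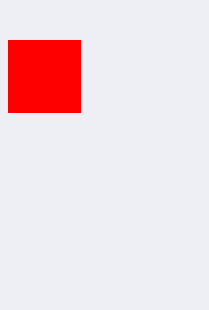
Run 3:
p = 8; q = 40; s = 80; t = 112; col = 'red'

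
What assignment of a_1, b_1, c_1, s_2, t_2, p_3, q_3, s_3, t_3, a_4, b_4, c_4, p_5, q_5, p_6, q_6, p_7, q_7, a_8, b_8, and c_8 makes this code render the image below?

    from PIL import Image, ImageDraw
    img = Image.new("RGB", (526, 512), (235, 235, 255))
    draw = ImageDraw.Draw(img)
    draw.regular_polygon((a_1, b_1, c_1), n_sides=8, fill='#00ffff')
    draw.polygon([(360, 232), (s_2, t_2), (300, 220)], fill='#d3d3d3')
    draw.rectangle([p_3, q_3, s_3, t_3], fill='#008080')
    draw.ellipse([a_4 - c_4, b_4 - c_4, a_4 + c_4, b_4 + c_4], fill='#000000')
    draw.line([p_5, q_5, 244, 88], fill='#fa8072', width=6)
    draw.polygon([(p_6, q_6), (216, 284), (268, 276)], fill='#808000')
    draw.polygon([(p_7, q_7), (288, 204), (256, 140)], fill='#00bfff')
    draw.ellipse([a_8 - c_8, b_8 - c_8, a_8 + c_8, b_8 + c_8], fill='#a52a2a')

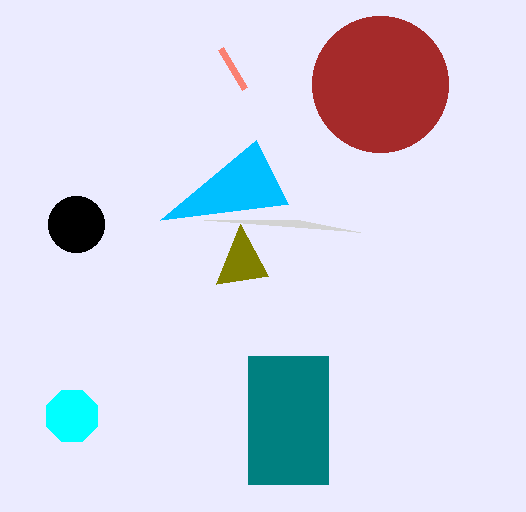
a_1 = 72
b_1 = 416
c_1 = 28
s_2 = 204
t_2 = 220
p_3 = 248
q_3 = 356
s_3 = 328
t_3 = 484
a_4 = 76
b_4 = 224
c_4 = 28
p_5 = 220
q_5 = 48
p_6 = 240
q_6 = 224
p_7 = 160
q_7 = 220
a_8 = 380
b_8 = 84
c_8 = 68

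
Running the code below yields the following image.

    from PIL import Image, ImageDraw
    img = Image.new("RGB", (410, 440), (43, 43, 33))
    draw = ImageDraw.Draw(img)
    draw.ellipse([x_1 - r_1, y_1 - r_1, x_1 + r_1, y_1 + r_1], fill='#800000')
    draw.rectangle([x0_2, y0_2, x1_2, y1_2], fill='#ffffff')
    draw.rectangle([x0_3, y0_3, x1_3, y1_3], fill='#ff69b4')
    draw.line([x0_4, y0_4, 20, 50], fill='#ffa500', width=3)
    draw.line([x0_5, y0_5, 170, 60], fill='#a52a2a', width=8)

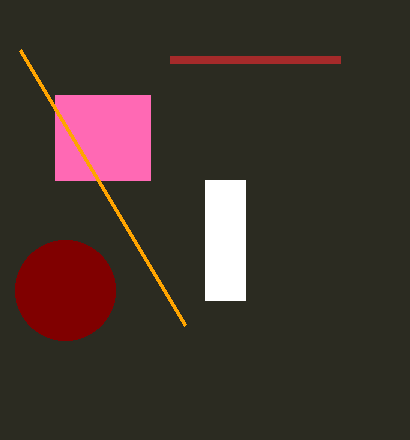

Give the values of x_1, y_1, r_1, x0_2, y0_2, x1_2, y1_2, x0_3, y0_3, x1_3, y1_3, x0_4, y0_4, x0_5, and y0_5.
x_1 = 65
y_1 = 290
r_1 = 50
x0_2 = 205
y0_2 = 180
x1_2 = 245
y1_2 = 300
x0_3 = 55
y0_3 = 95
x1_3 = 150
y1_3 = 180
x0_4 = 185
y0_4 = 325
x0_5 = 340
y0_5 = 60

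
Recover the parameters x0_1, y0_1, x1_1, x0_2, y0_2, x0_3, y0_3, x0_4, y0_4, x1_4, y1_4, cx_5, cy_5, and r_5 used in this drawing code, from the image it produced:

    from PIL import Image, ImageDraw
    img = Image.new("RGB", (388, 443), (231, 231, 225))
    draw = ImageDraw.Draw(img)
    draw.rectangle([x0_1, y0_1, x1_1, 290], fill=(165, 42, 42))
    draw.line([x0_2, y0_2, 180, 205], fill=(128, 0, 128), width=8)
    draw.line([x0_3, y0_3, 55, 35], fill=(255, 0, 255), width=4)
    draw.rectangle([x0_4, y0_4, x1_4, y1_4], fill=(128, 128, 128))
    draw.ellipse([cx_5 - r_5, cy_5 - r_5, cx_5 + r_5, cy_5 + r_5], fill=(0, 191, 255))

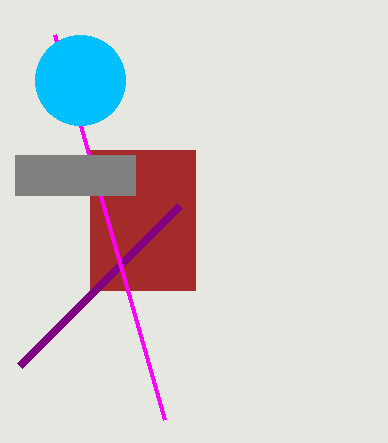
x0_1 = 90
y0_1 = 150
x1_1 = 195
x0_2 = 20
y0_2 = 365
x0_3 = 165
y0_3 = 420
x0_4 = 15
y0_4 = 155
x1_4 = 135
y1_4 = 195
cx_5 = 80
cy_5 = 80
r_5 = 45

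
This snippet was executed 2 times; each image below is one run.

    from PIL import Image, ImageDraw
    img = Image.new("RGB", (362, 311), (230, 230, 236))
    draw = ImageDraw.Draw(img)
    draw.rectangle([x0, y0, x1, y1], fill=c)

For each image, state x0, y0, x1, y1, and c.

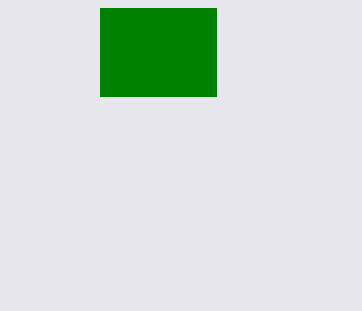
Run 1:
x0 = 100
y0 = 8
x1 = 216
y1 = 96
c = 'green'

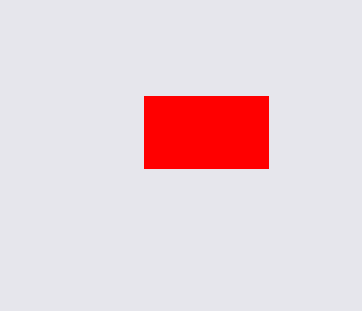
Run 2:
x0 = 144, y0 = 96, x1 = 268, y1 = 168, c = 'red'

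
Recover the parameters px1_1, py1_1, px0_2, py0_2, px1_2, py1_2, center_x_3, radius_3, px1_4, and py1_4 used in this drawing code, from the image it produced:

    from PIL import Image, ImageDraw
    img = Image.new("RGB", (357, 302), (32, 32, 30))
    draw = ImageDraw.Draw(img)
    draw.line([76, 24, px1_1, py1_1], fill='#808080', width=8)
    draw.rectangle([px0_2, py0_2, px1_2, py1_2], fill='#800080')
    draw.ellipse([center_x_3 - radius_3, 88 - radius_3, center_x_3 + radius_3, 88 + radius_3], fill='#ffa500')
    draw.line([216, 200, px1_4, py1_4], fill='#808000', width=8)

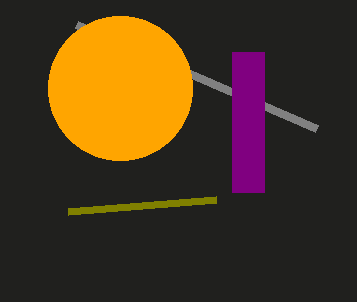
px1_1 = 316
py1_1 = 128
px0_2 = 232
py0_2 = 52
px1_2 = 264
py1_2 = 192
center_x_3 = 120
radius_3 = 72
px1_4 = 68
py1_4 = 212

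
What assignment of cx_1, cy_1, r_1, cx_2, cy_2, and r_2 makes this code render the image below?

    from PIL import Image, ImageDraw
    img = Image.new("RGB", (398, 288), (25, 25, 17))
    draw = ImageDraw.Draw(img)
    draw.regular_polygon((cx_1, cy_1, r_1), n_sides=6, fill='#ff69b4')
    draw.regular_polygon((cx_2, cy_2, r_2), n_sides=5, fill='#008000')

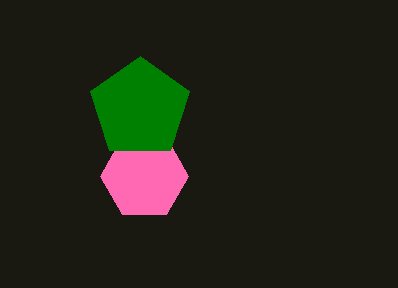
cx_1 = 144; cy_1 = 176; r_1 = 44; cx_2 = 140; cy_2 = 108; r_2 = 52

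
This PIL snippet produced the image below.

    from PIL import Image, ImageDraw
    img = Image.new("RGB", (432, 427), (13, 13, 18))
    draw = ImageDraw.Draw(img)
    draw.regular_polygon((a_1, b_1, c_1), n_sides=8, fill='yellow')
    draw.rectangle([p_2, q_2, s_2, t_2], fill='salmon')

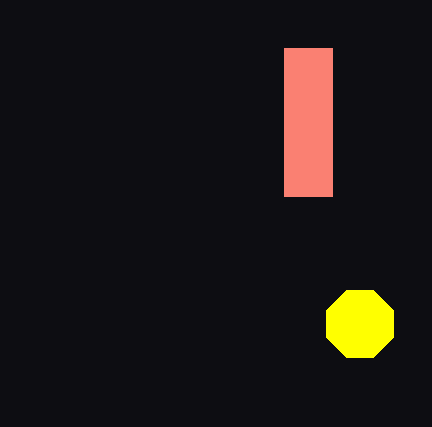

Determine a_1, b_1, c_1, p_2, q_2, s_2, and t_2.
a_1 = 360
b_1 = 324
c_1 = 36
p_2 = 284
q_2 = 48
s_2 = 332
t_2 = 196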